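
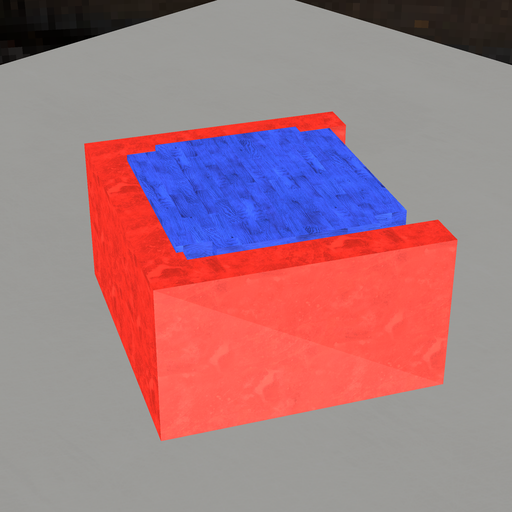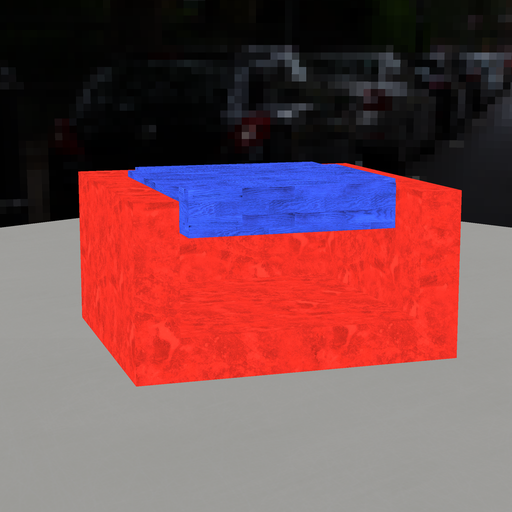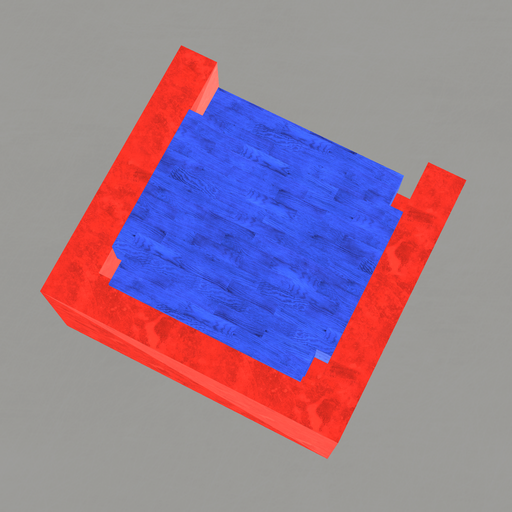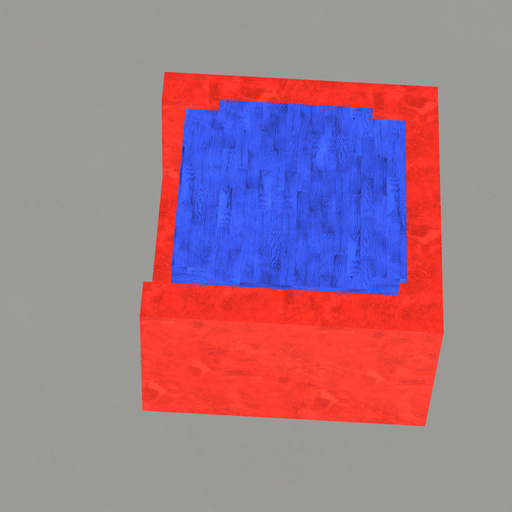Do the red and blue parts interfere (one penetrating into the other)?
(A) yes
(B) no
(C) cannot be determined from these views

(A) yes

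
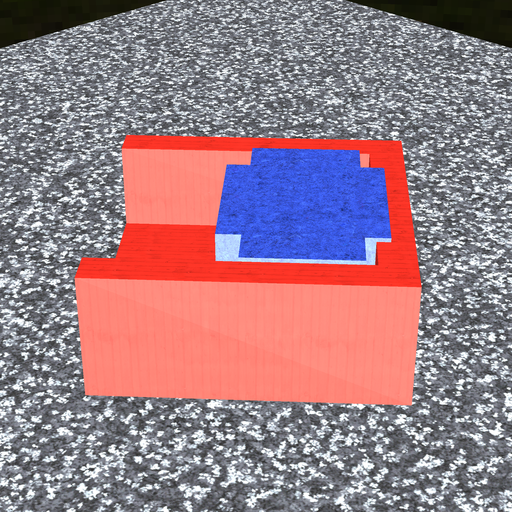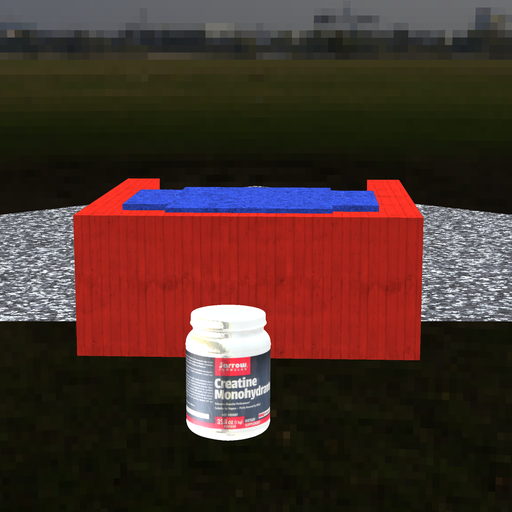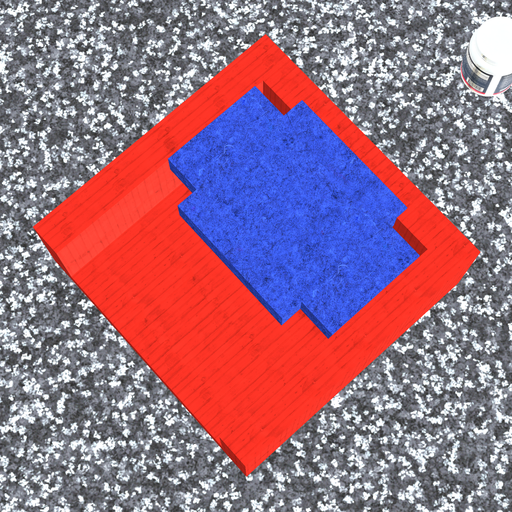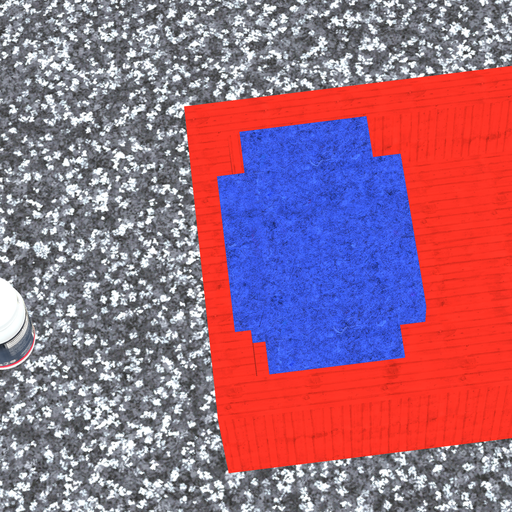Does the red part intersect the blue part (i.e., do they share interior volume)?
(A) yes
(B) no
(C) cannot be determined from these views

(A) yes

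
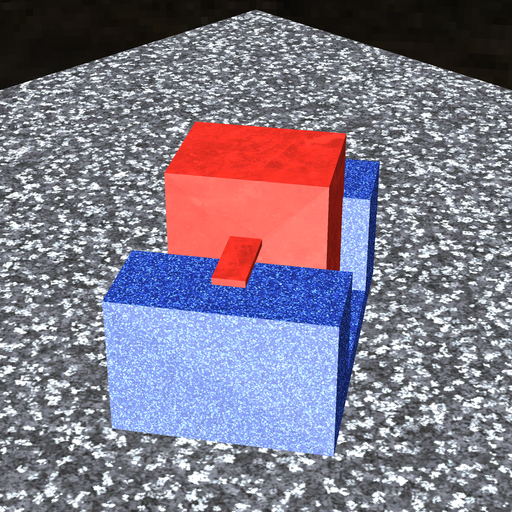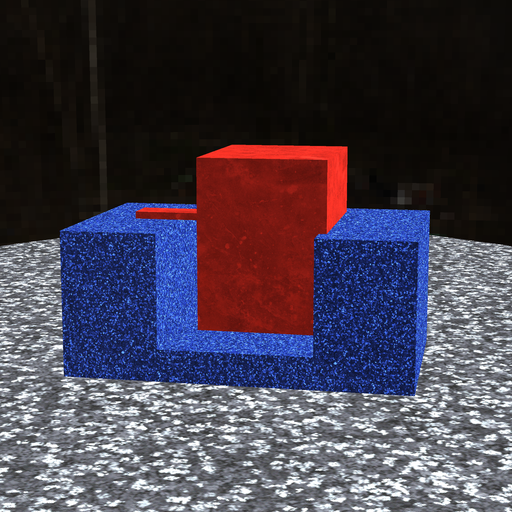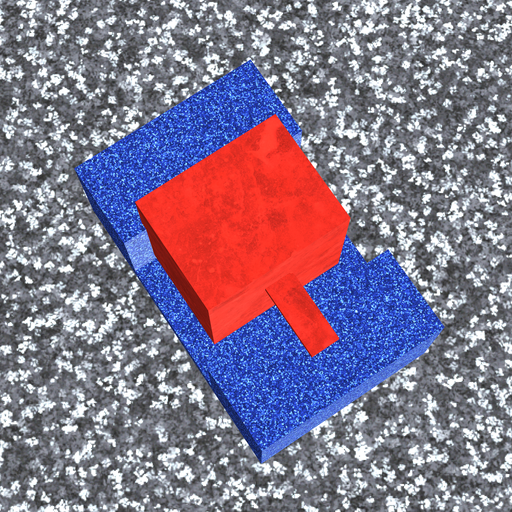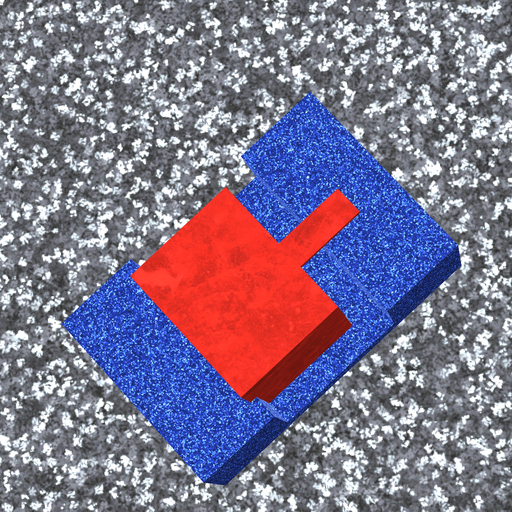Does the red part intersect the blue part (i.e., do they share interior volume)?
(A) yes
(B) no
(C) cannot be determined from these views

(A) yes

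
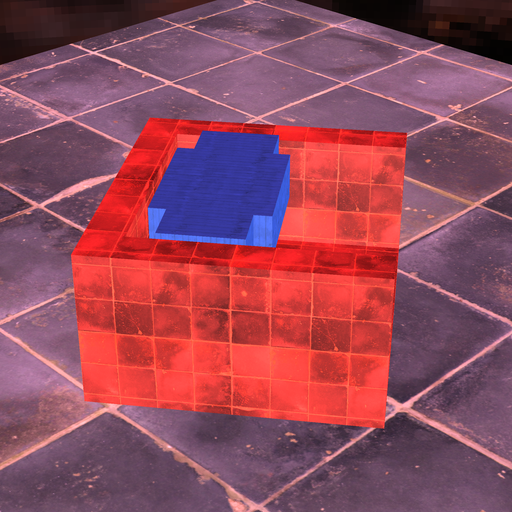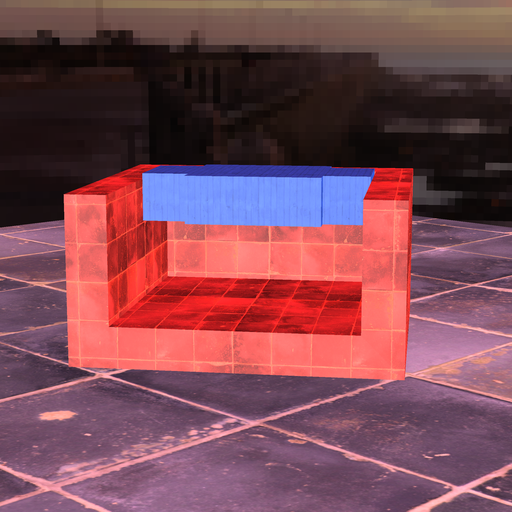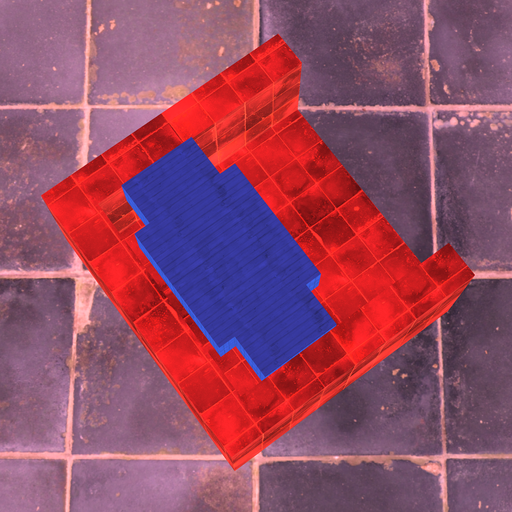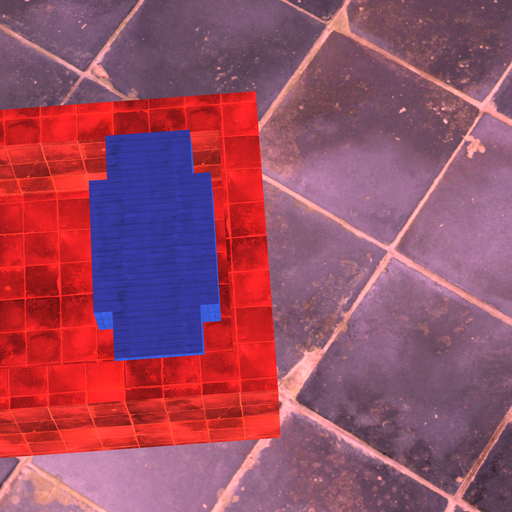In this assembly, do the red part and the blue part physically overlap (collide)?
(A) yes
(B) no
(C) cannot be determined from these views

(B) no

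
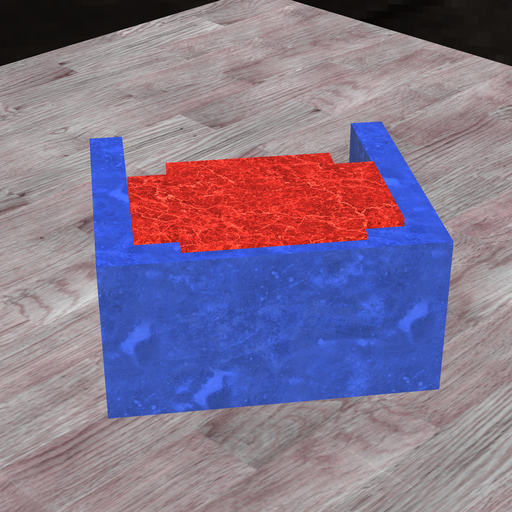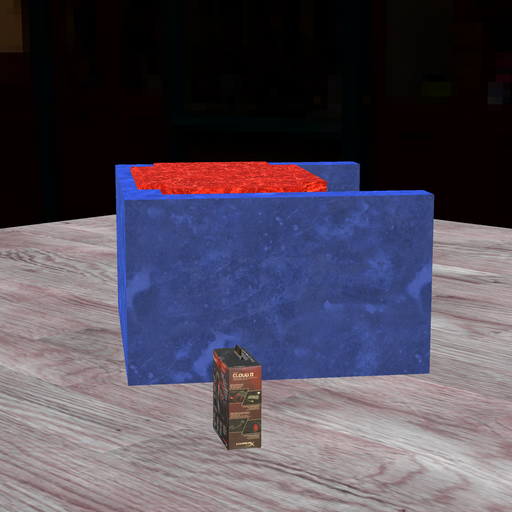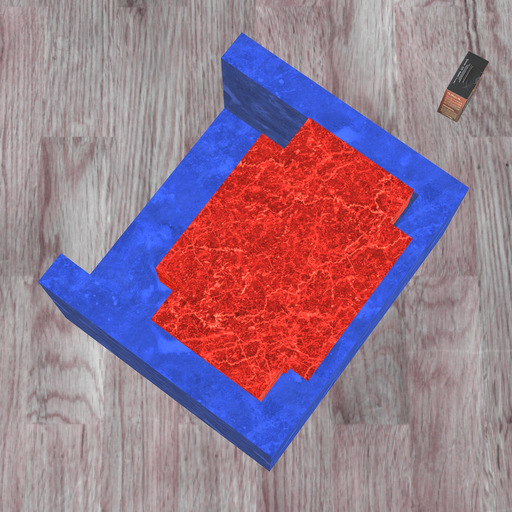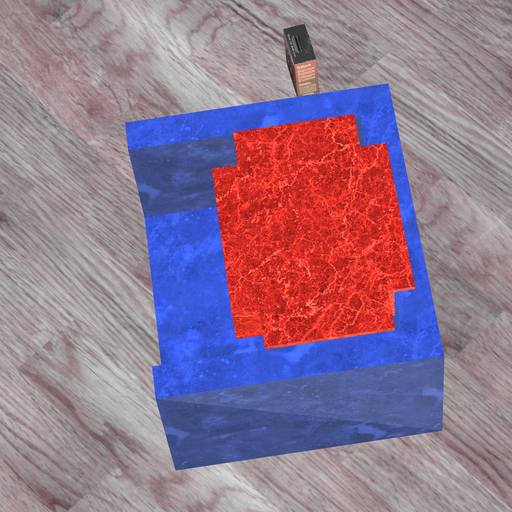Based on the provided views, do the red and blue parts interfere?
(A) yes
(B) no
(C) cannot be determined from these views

(A) yes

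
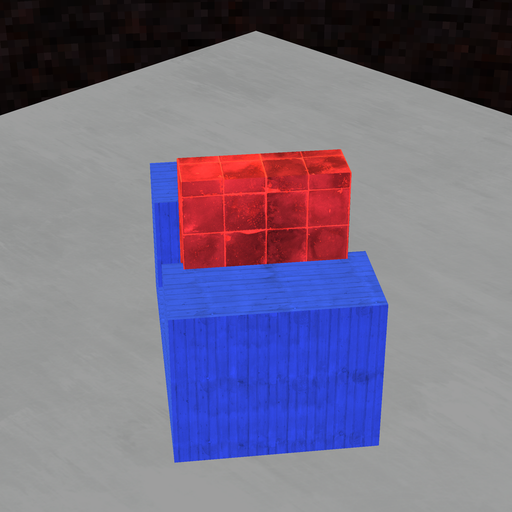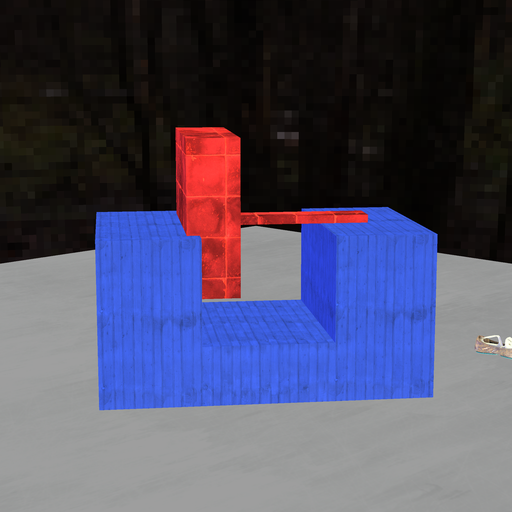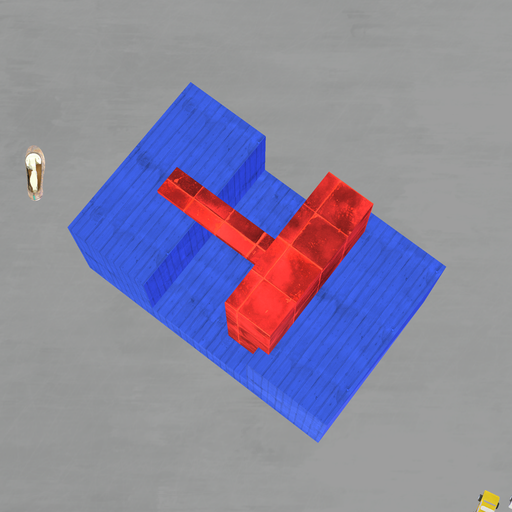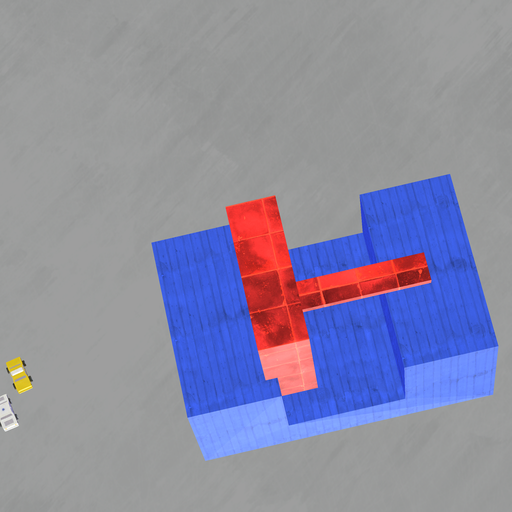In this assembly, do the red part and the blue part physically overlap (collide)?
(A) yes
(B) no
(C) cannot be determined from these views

(A) yes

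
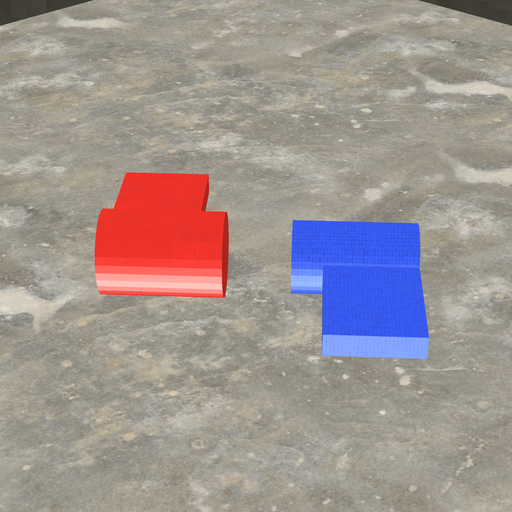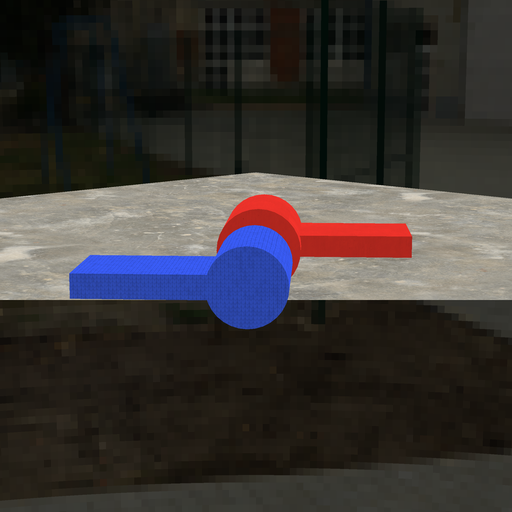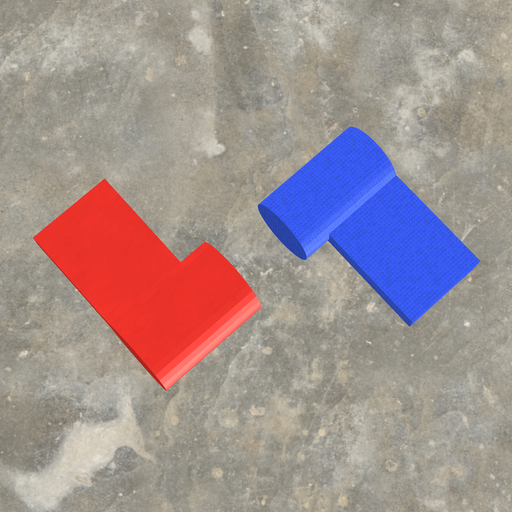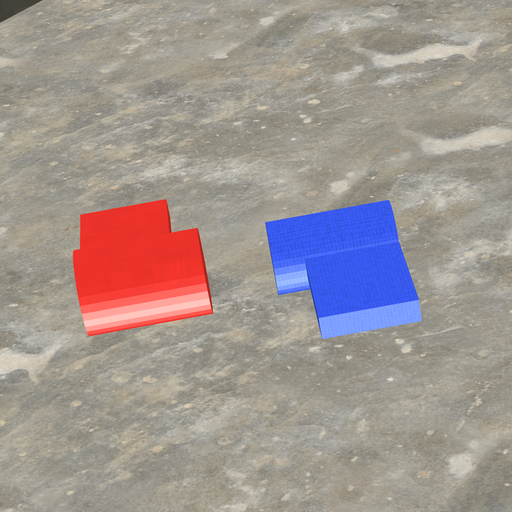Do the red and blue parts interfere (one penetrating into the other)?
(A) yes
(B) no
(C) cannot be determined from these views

(B) no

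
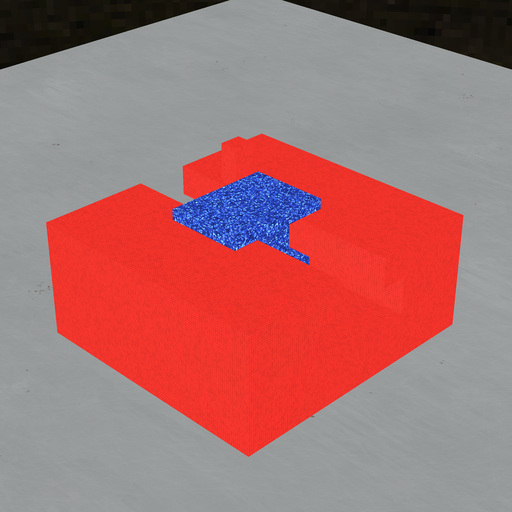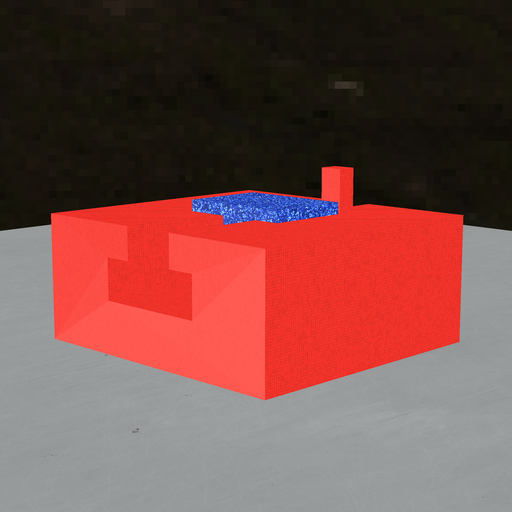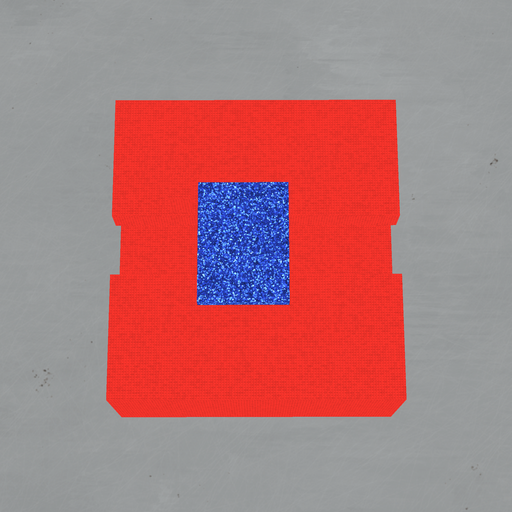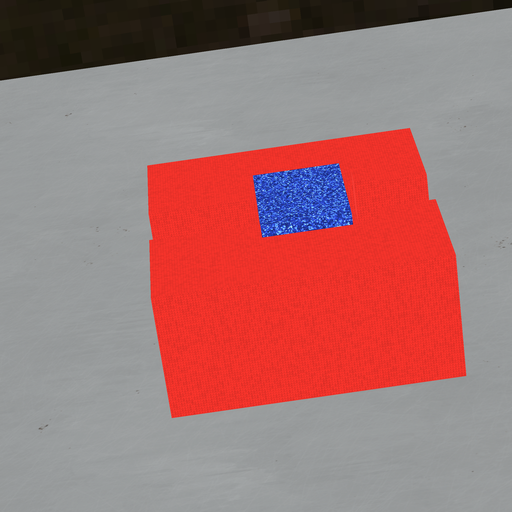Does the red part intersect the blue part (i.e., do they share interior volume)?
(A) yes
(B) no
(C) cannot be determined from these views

(B) no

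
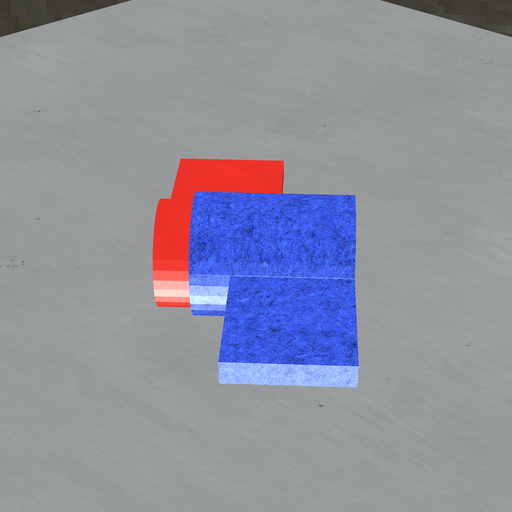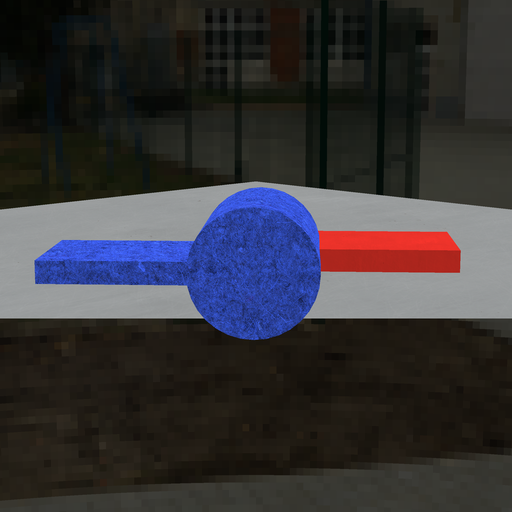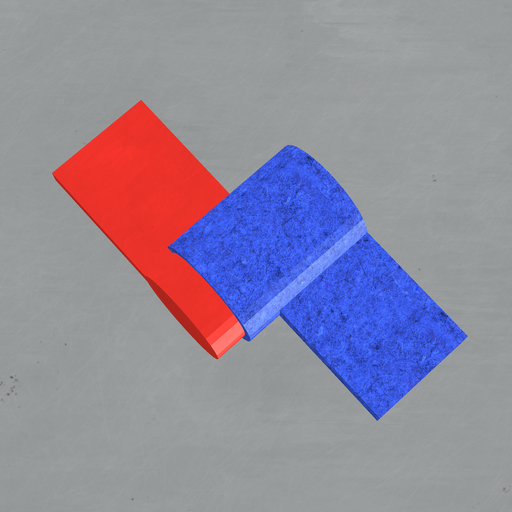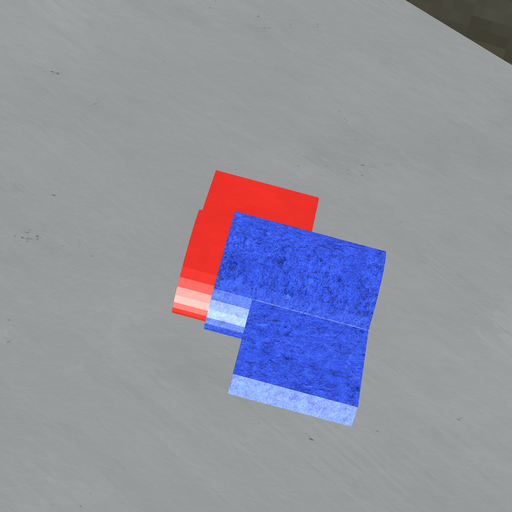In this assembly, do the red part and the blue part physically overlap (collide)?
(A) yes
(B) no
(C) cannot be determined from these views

(A) yes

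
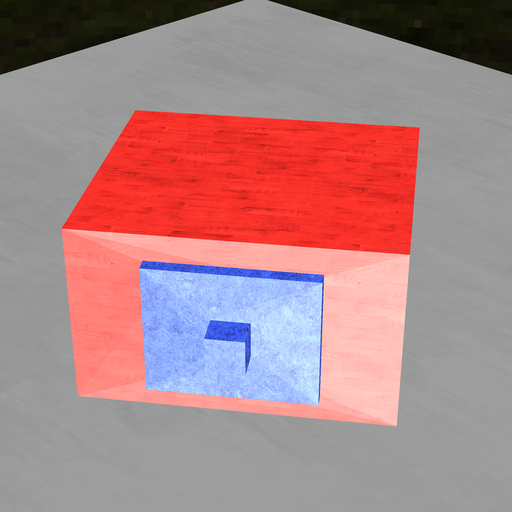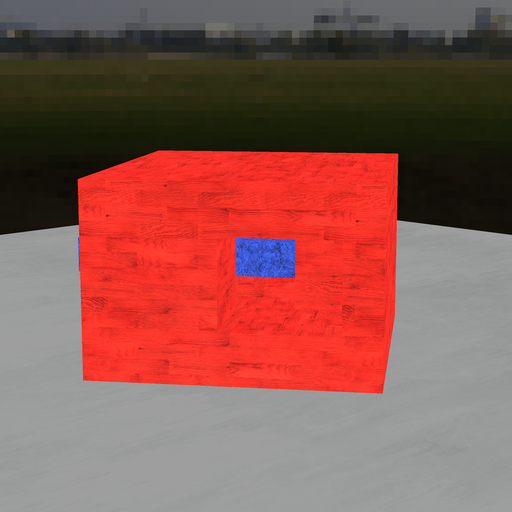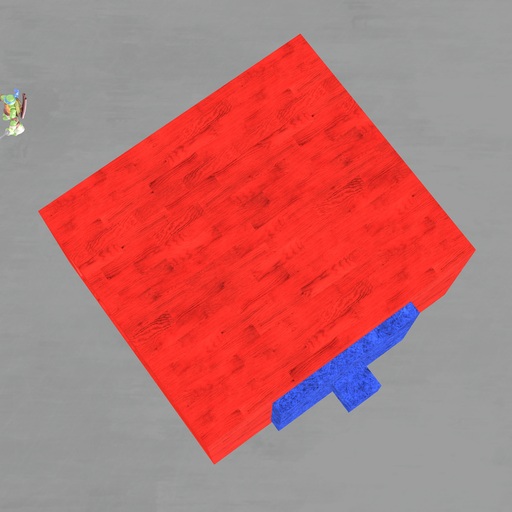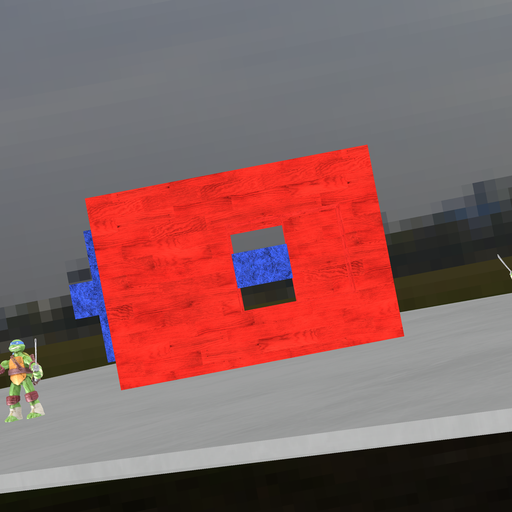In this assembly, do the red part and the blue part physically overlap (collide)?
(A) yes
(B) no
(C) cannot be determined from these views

(A) yes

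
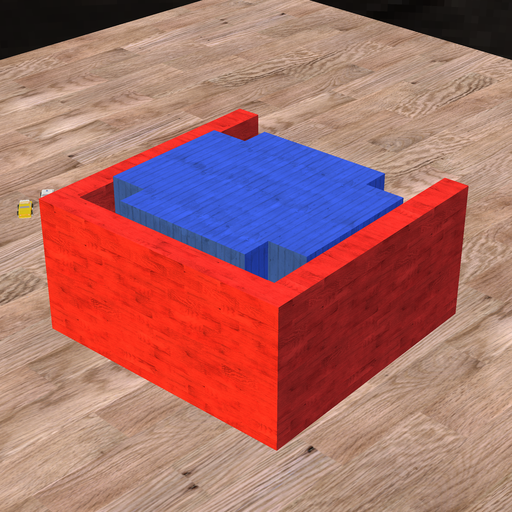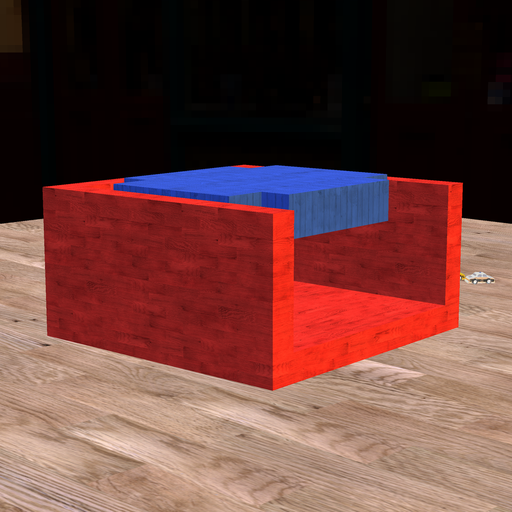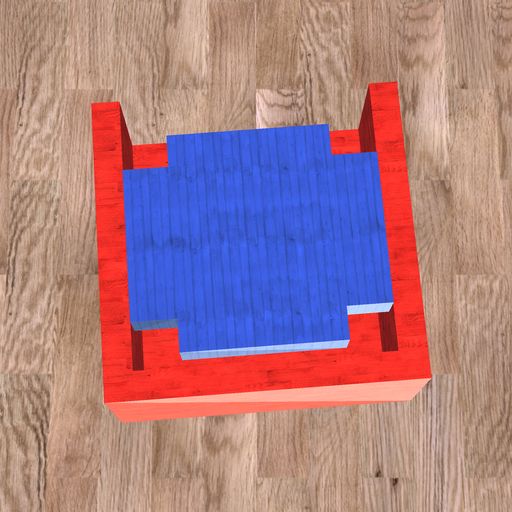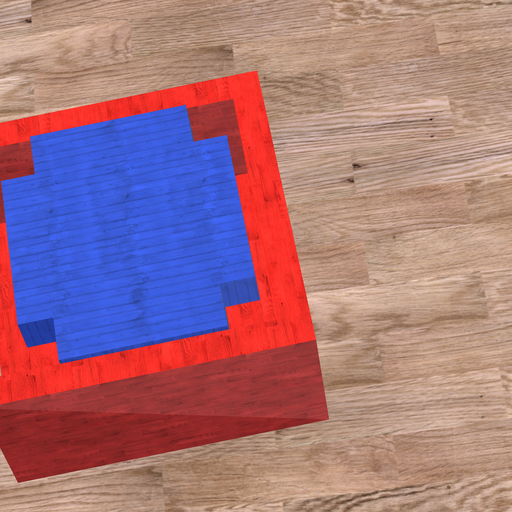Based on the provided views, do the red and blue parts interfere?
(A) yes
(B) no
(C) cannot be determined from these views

(B) no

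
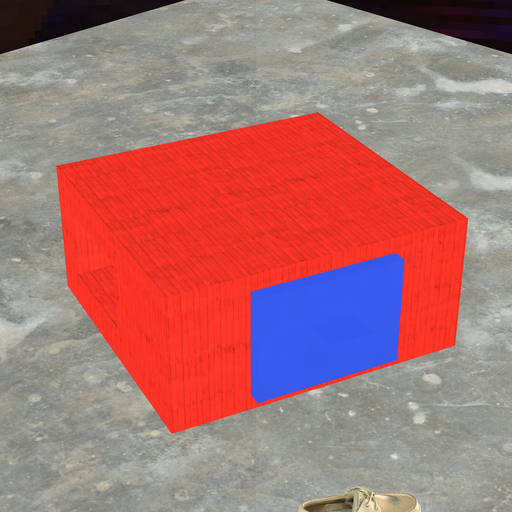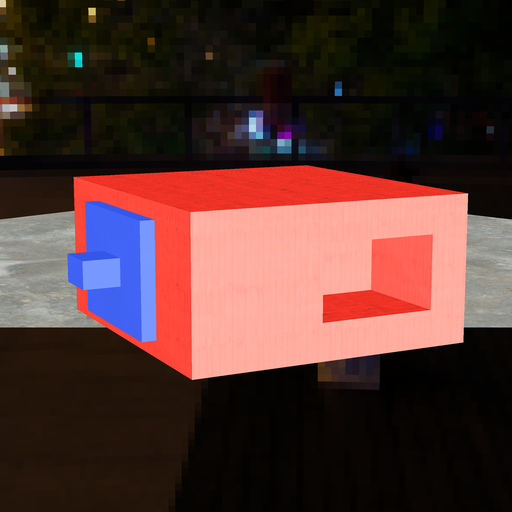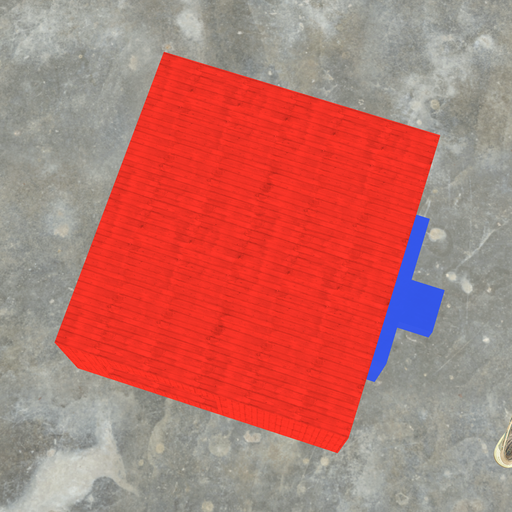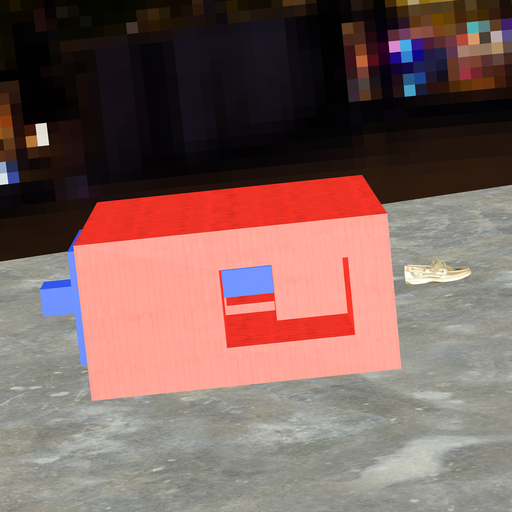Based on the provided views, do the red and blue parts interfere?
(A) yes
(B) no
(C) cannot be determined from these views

(A) yes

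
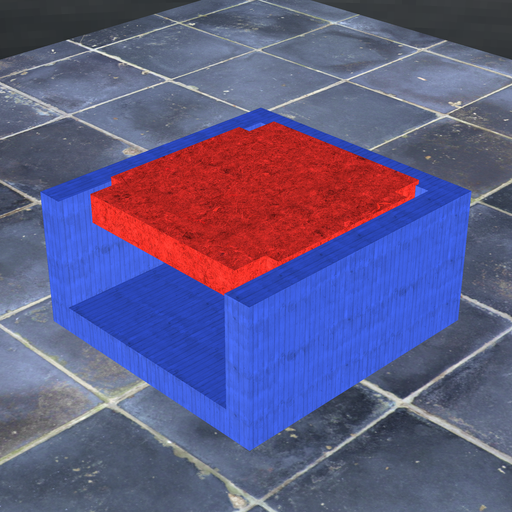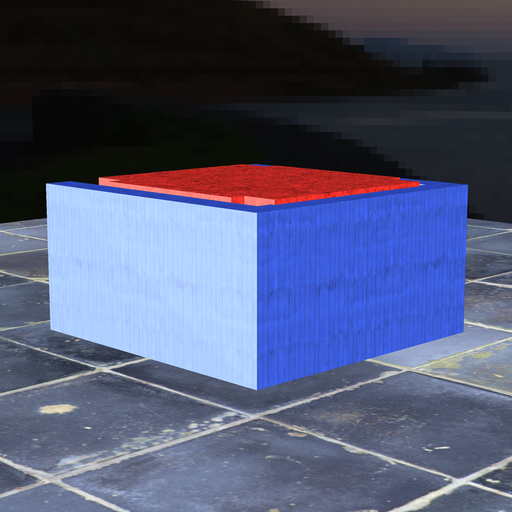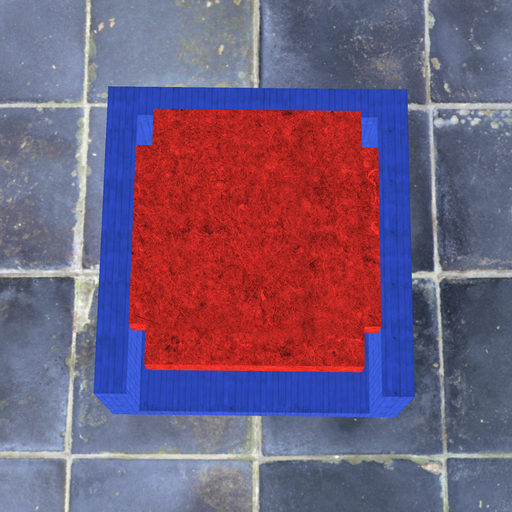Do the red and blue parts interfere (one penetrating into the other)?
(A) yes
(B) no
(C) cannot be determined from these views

(A) yes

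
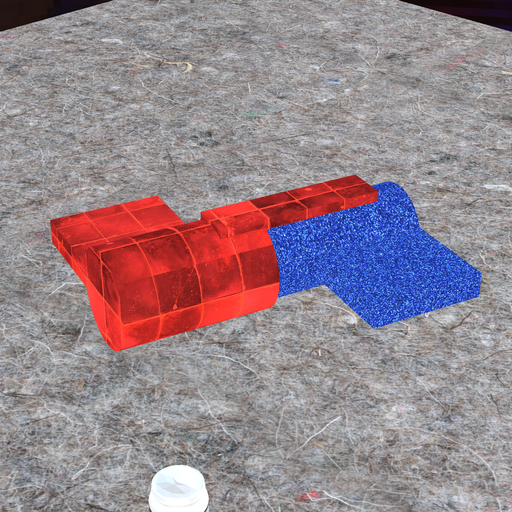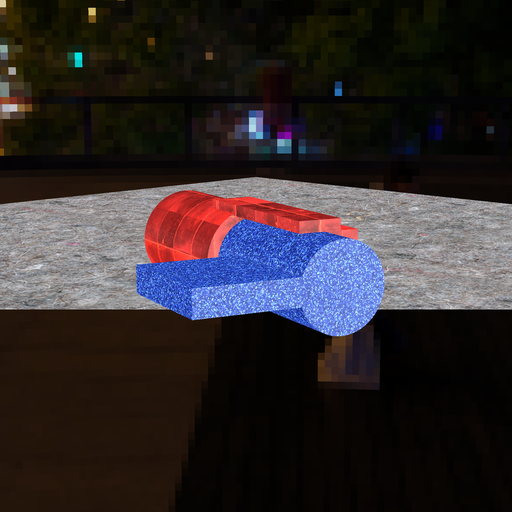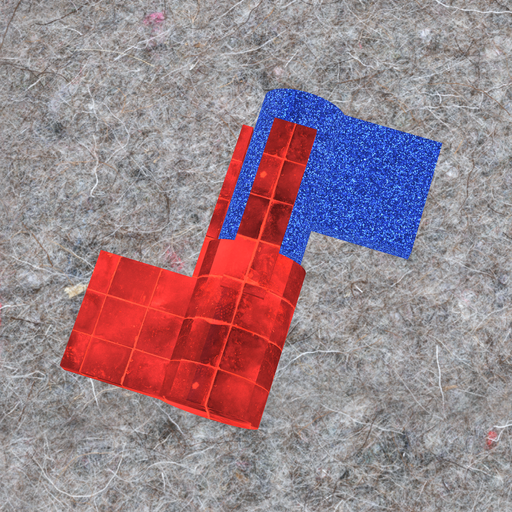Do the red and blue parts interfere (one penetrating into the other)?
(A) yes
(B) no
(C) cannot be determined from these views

(B) no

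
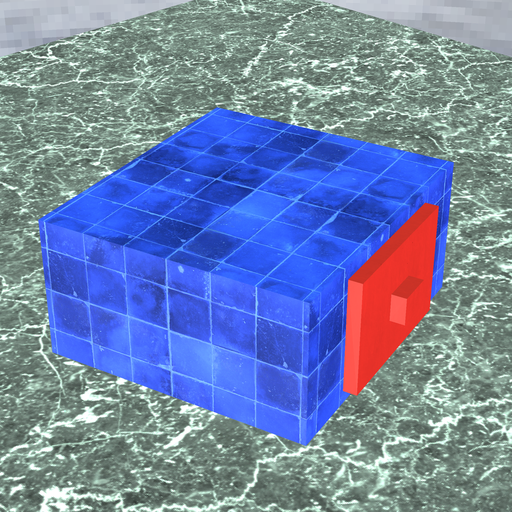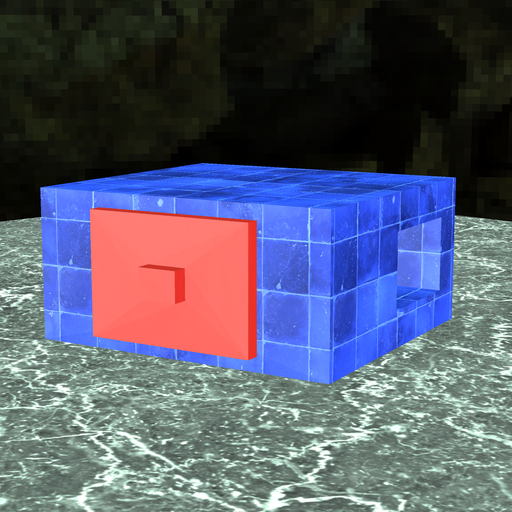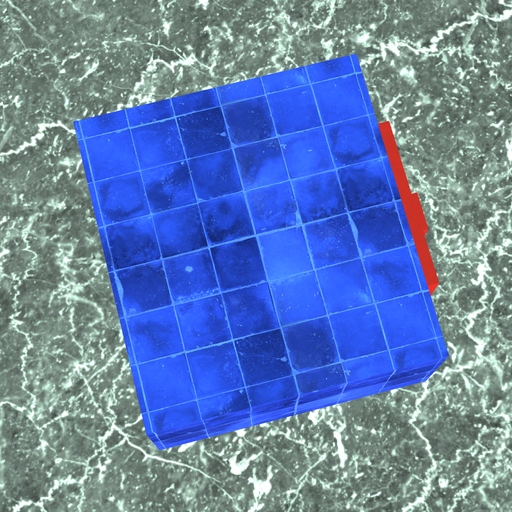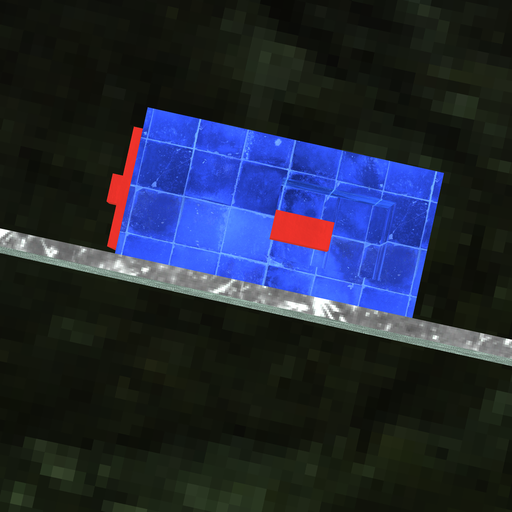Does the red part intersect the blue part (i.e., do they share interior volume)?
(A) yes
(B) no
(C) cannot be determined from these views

(A) yes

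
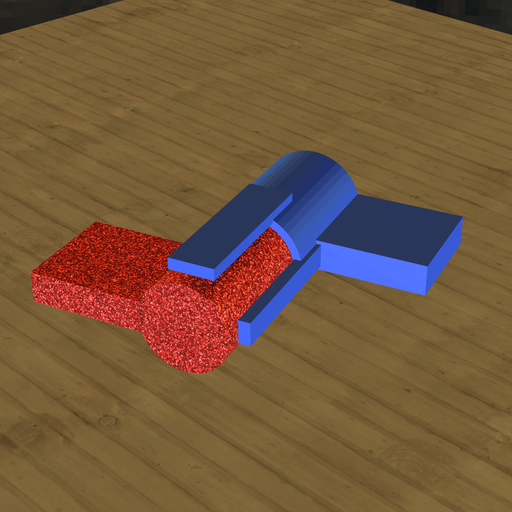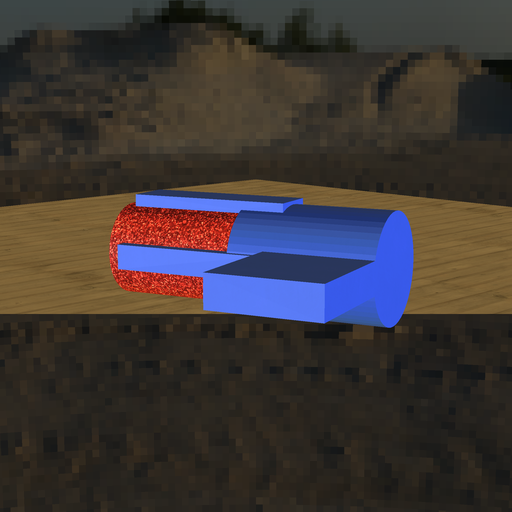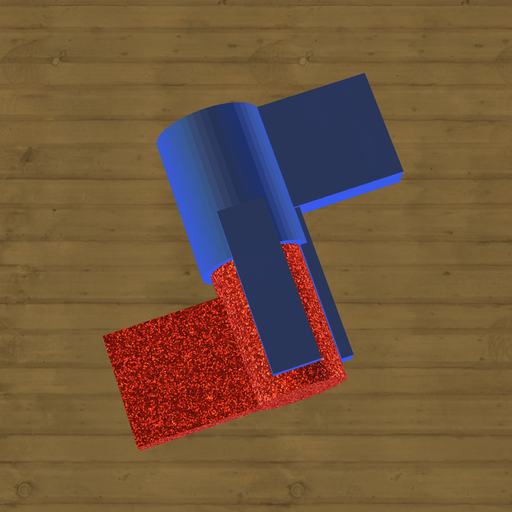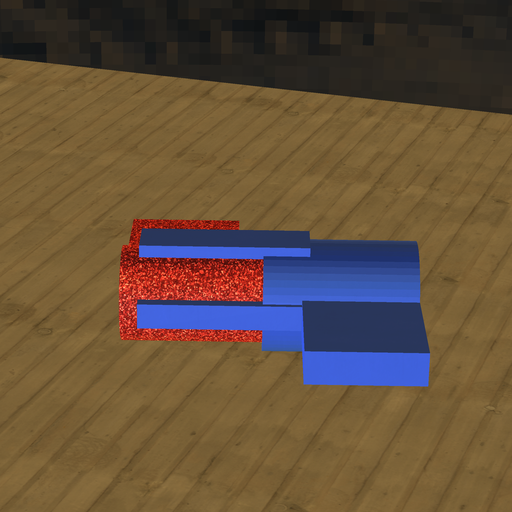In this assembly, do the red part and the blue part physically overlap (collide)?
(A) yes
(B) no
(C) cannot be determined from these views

(A) yes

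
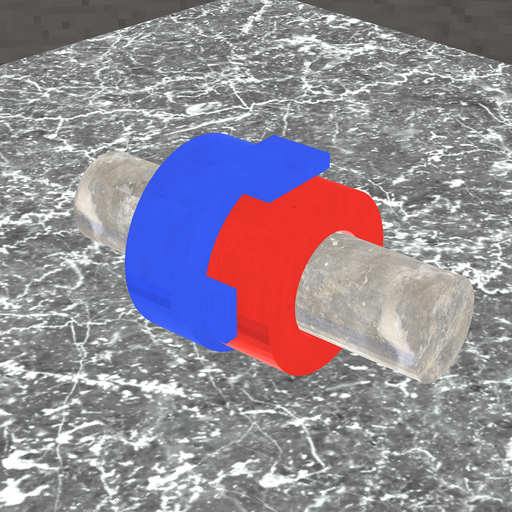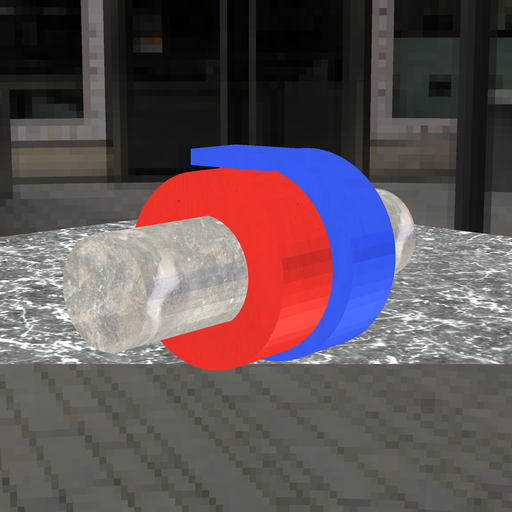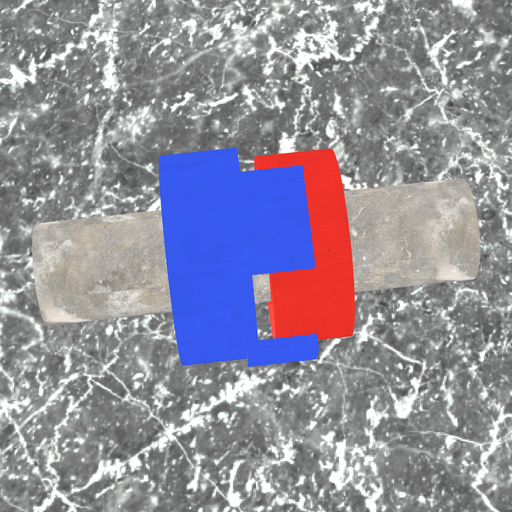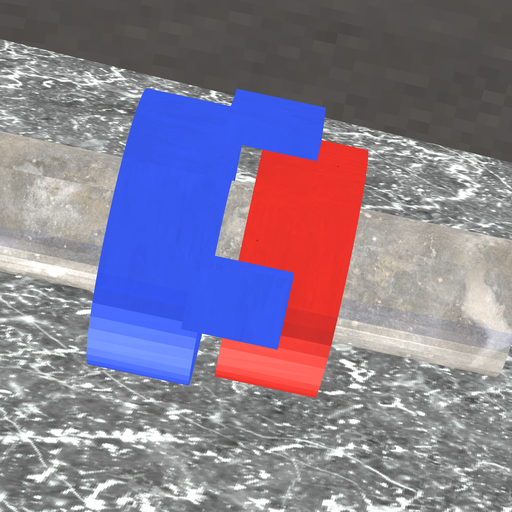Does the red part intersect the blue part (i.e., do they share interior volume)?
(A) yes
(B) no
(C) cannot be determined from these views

(B) no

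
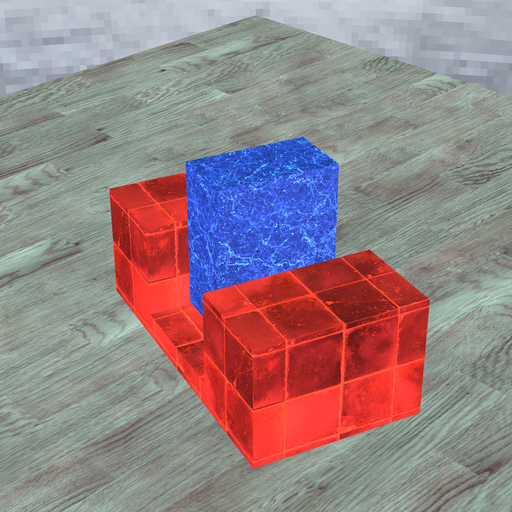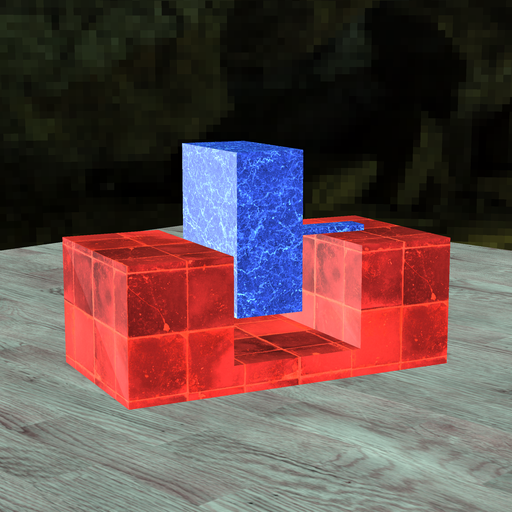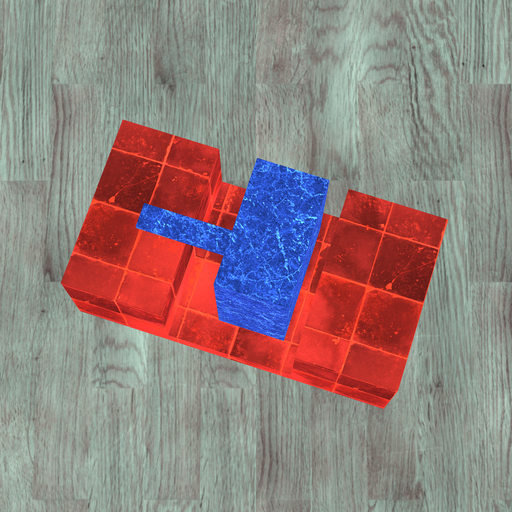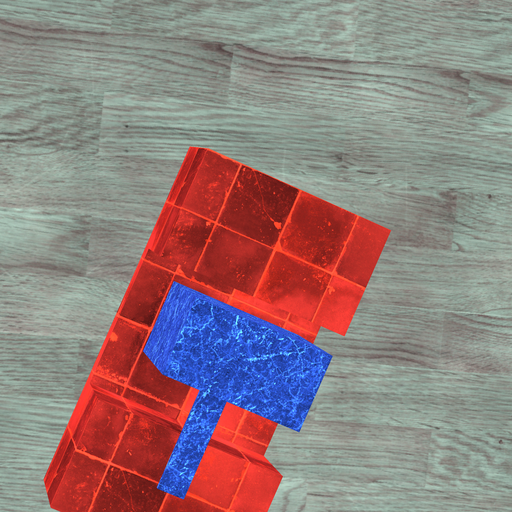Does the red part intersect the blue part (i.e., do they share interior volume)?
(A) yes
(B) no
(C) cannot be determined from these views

(B) no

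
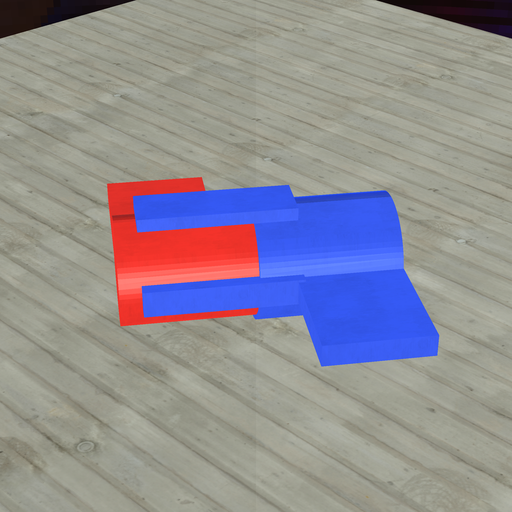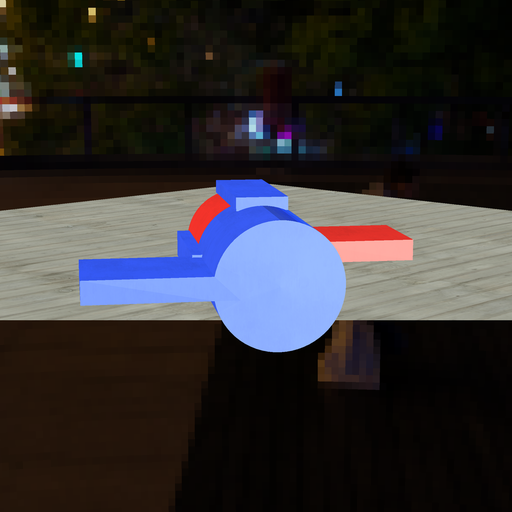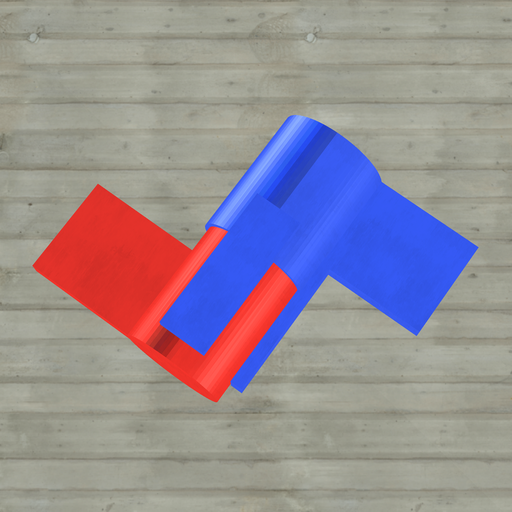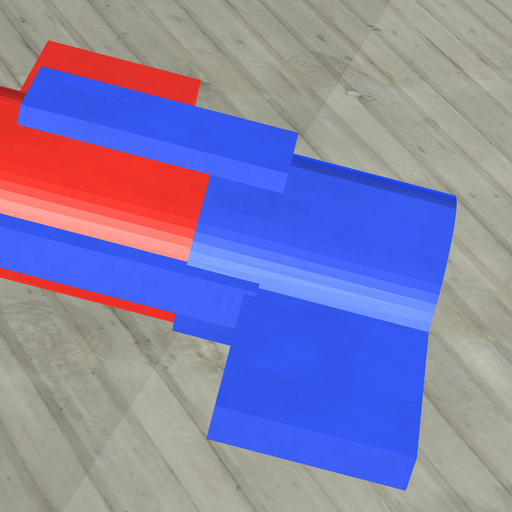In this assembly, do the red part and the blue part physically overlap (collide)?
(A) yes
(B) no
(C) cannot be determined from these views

(A) yes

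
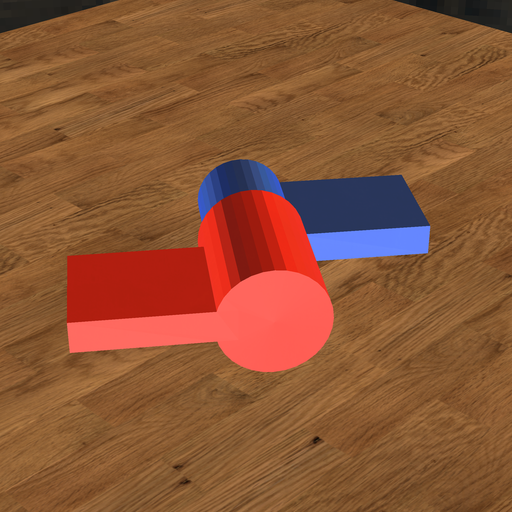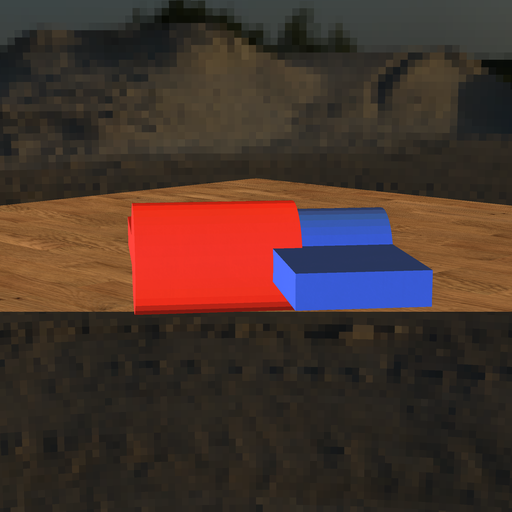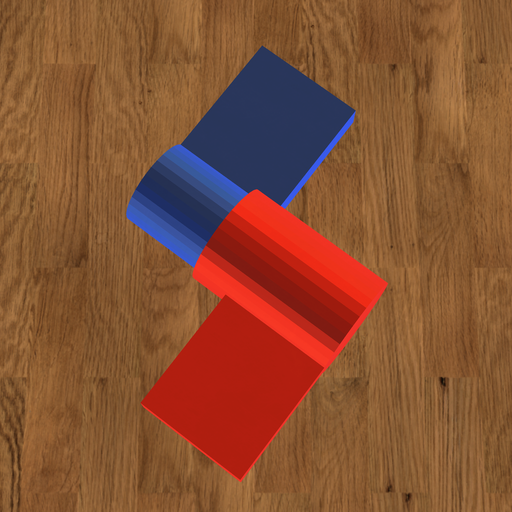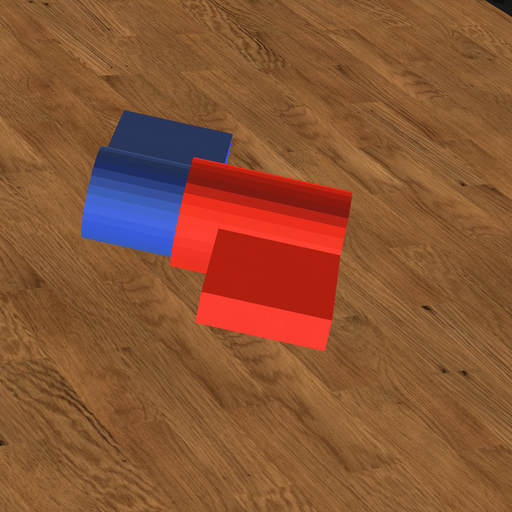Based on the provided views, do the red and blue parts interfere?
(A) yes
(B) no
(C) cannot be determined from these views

(A) yes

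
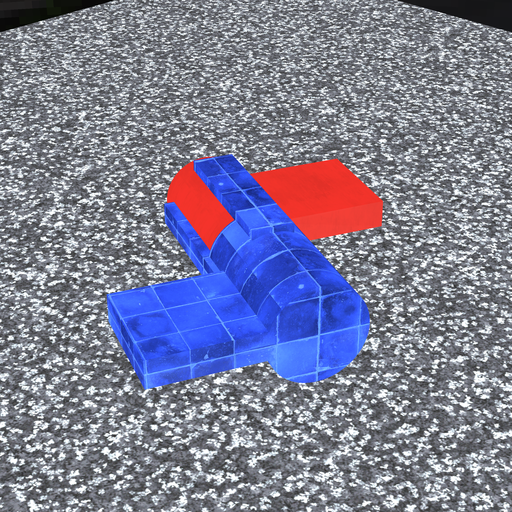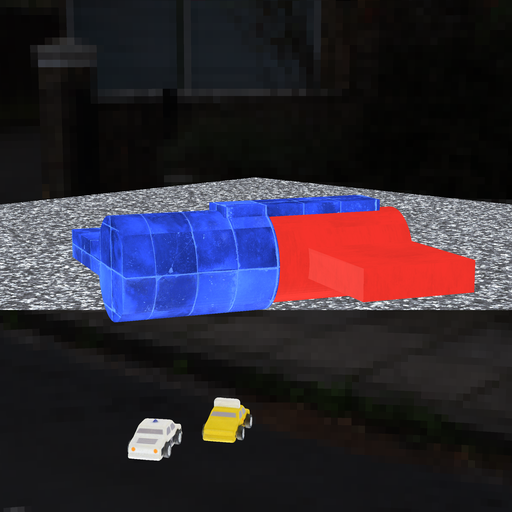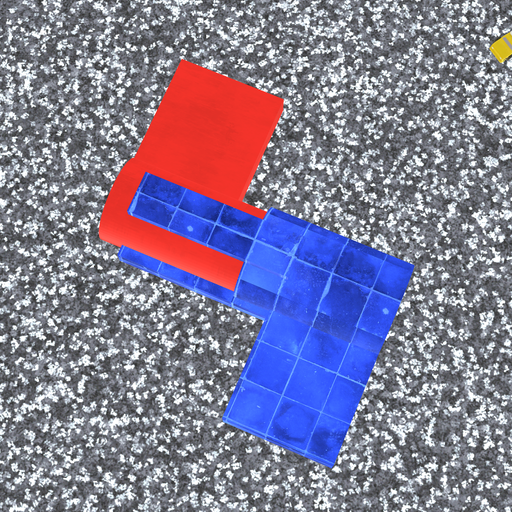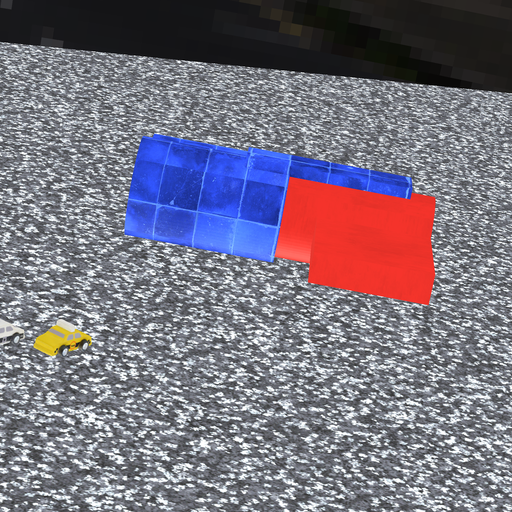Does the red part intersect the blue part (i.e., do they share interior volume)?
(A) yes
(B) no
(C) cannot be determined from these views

(A) yes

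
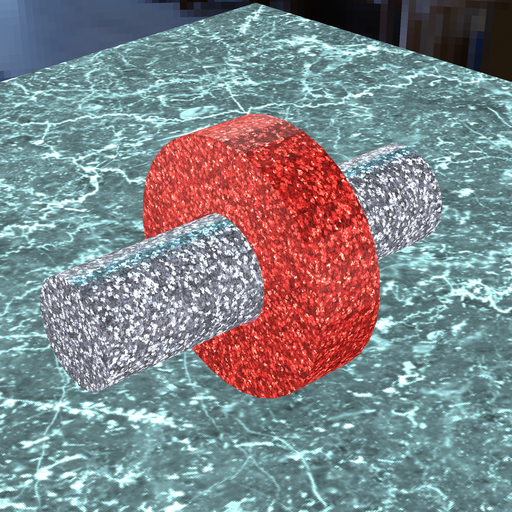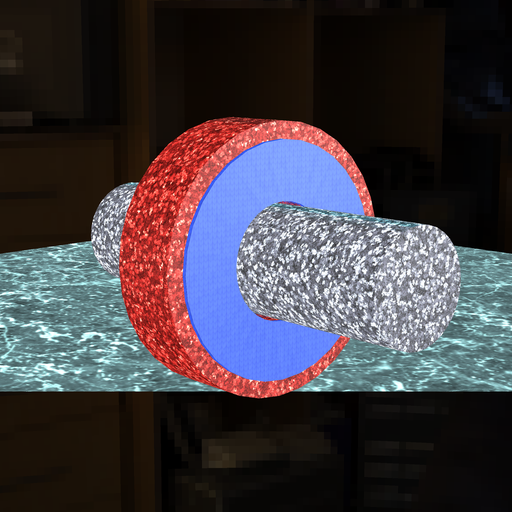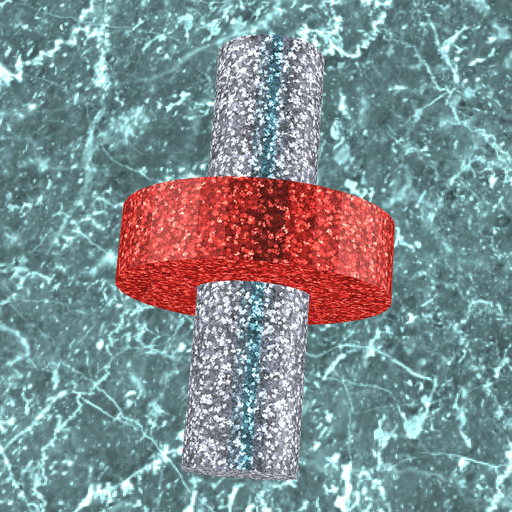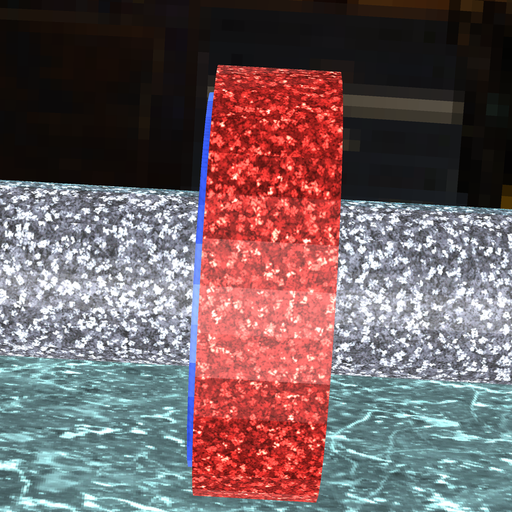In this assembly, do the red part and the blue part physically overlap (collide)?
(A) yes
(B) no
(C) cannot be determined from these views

(A) yes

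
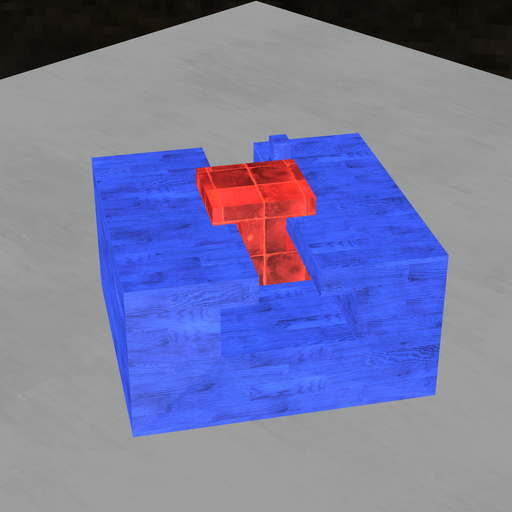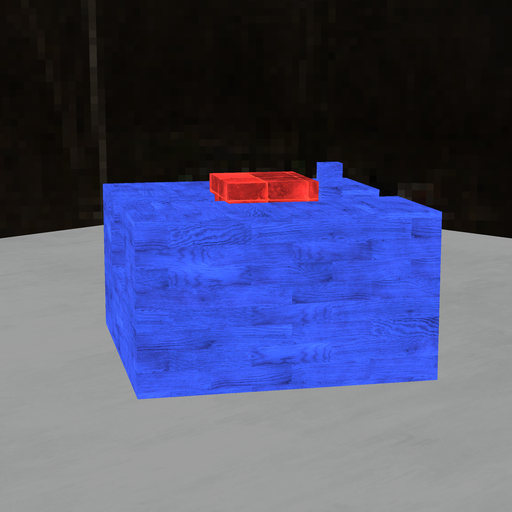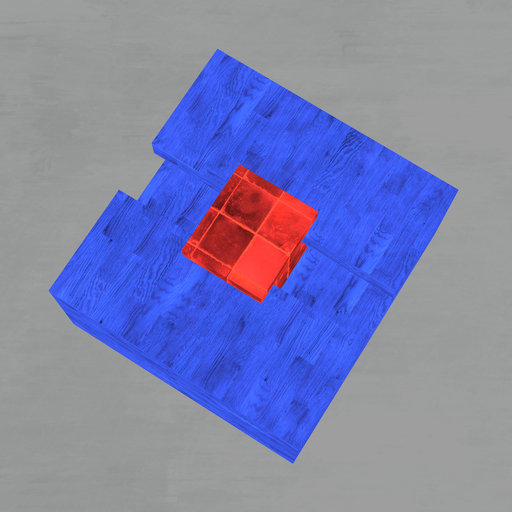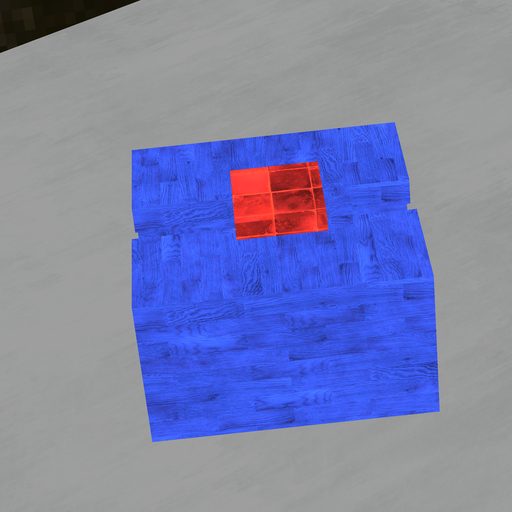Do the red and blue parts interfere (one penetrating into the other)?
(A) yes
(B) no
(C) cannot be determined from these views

(B) no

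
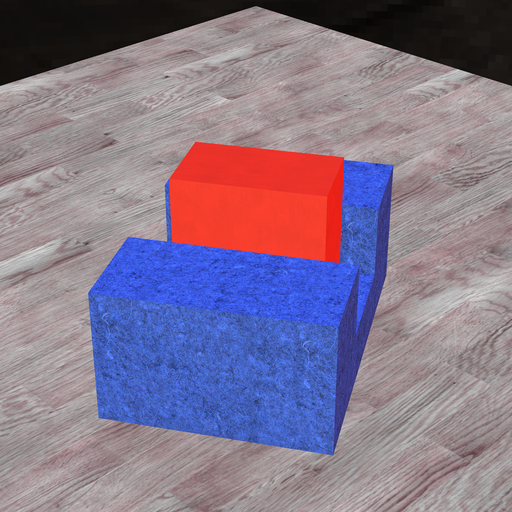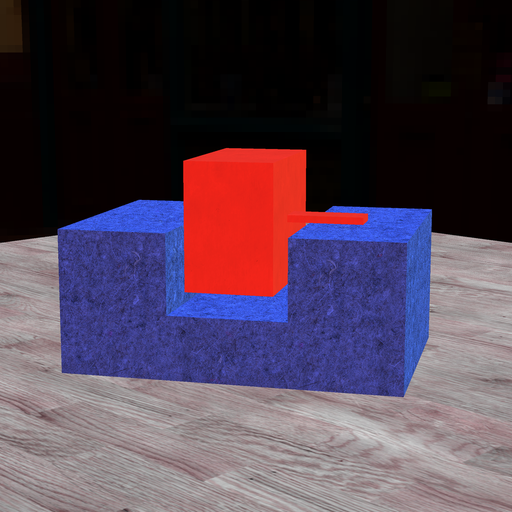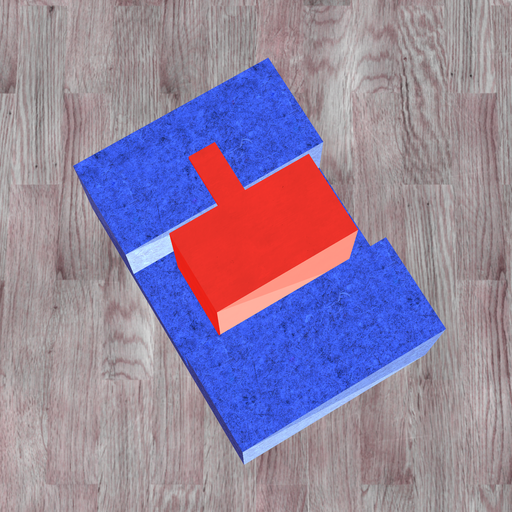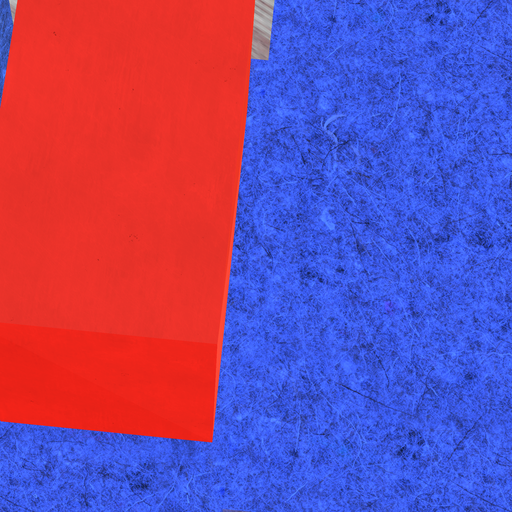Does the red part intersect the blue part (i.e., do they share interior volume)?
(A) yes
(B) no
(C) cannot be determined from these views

(B) no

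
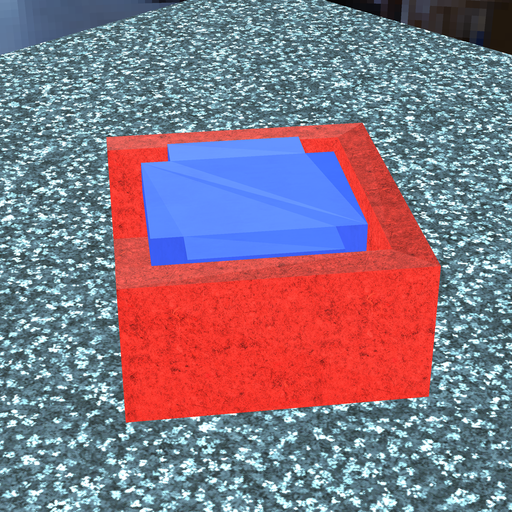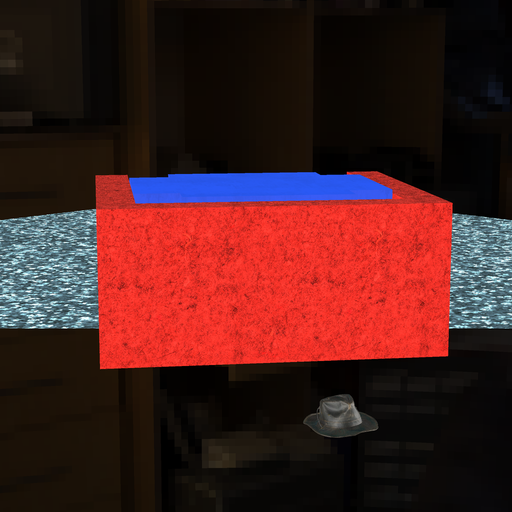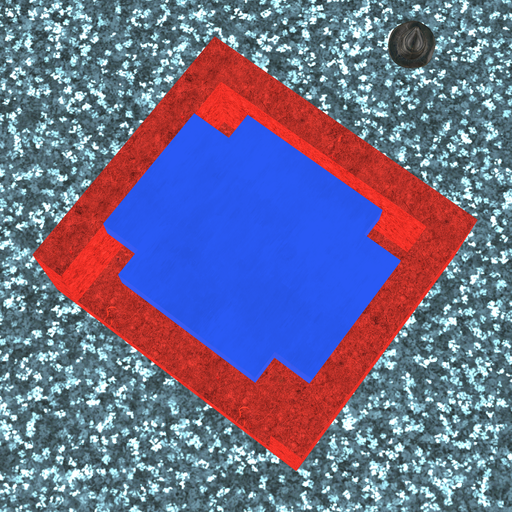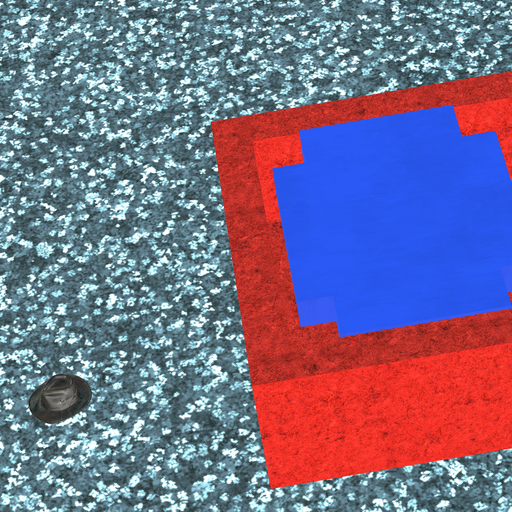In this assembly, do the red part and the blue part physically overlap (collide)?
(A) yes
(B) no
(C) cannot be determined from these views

(B) no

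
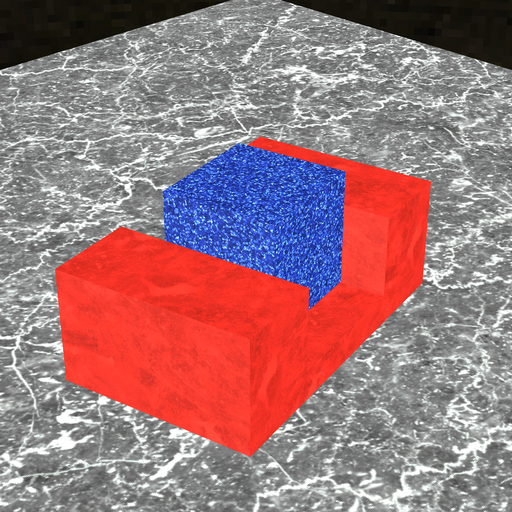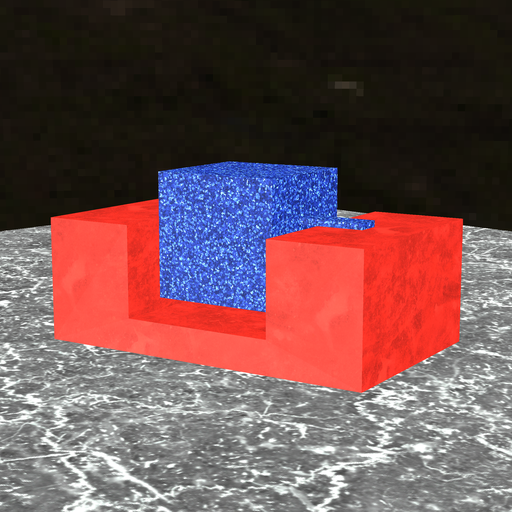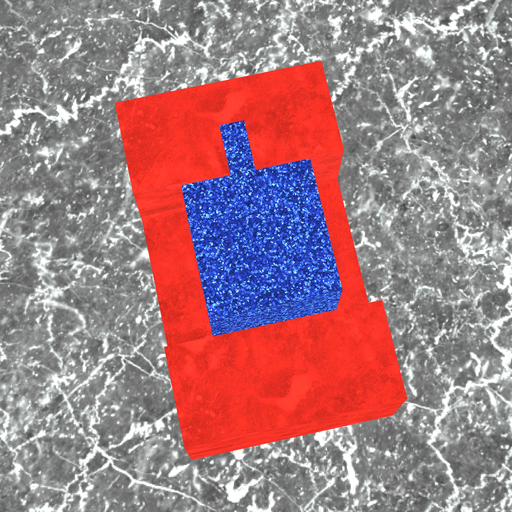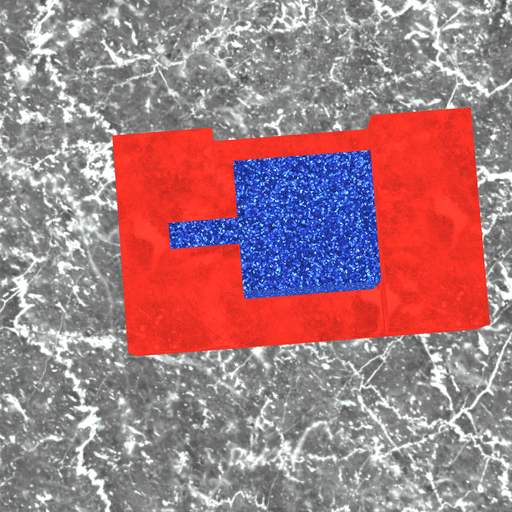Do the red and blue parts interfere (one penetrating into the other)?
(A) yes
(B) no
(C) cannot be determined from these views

(B) no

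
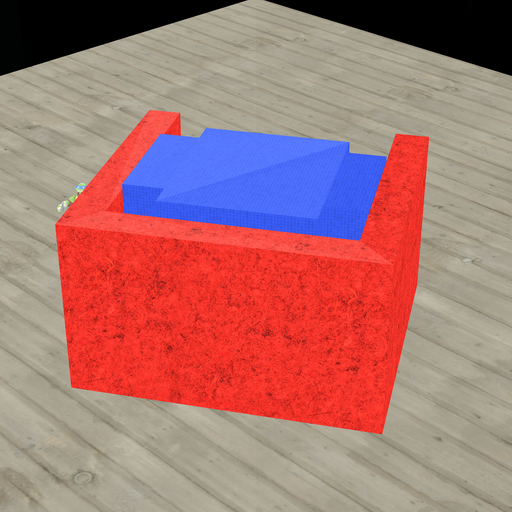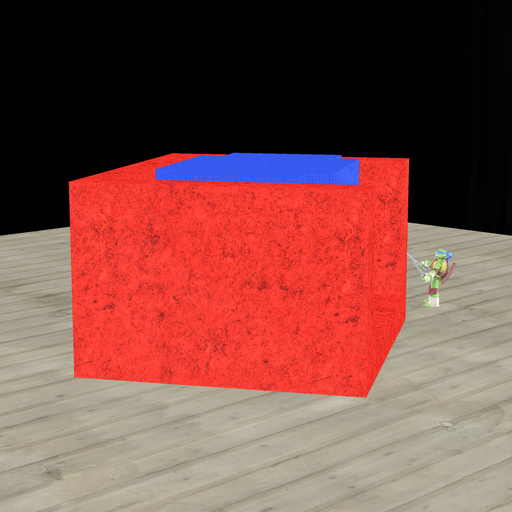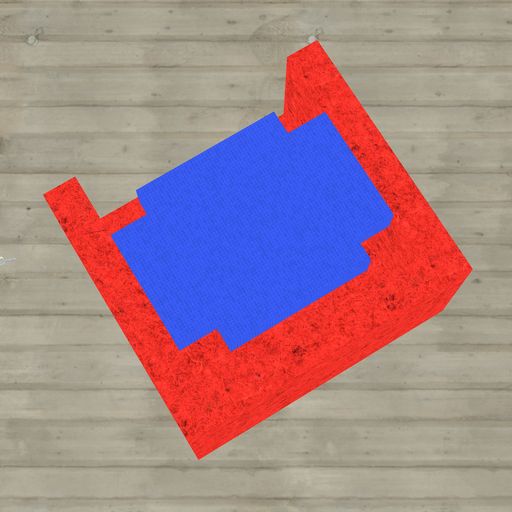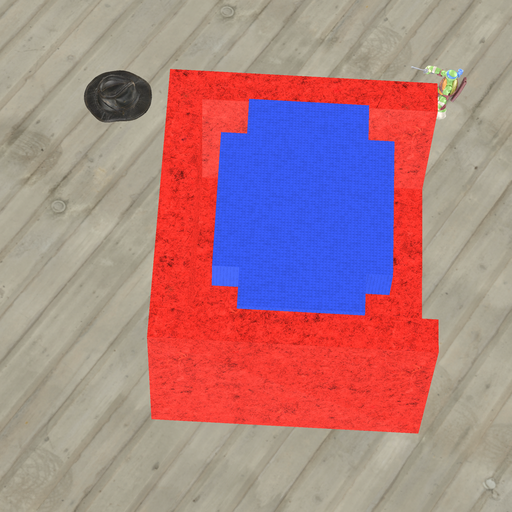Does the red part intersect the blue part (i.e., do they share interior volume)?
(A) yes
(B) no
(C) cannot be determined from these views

(B) no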